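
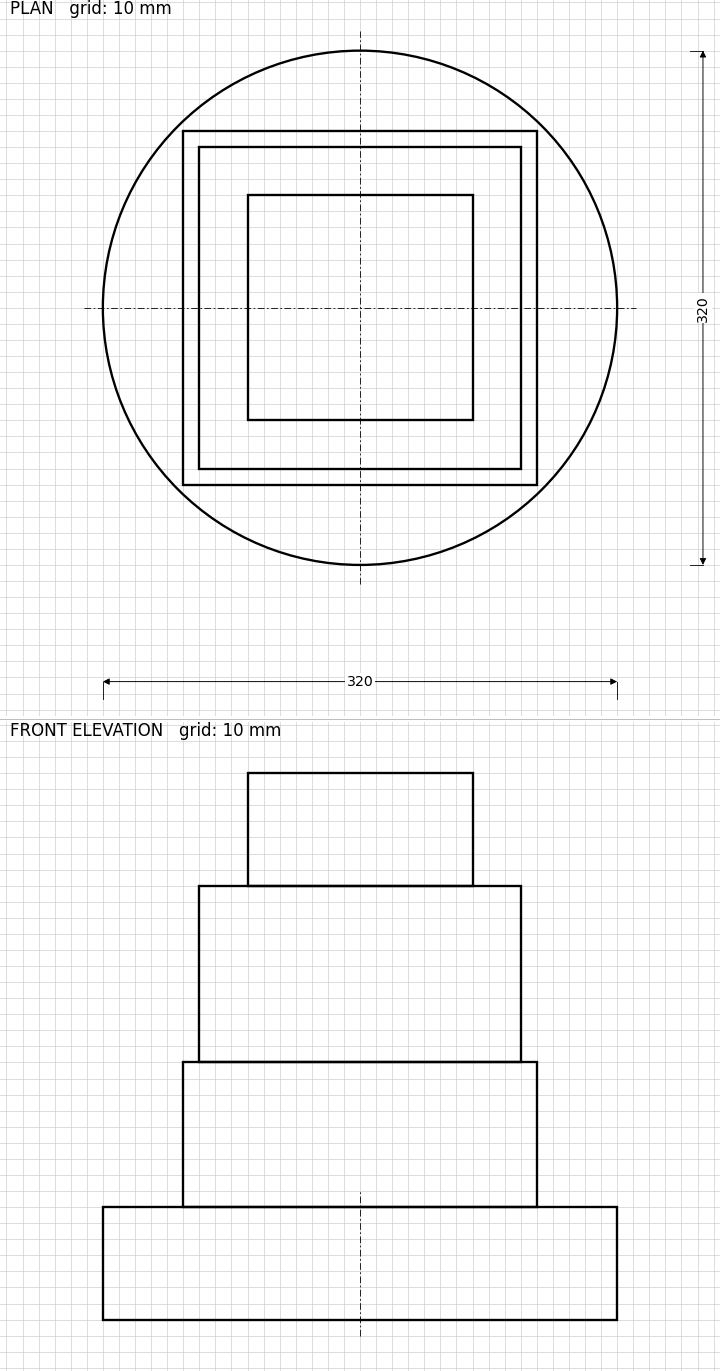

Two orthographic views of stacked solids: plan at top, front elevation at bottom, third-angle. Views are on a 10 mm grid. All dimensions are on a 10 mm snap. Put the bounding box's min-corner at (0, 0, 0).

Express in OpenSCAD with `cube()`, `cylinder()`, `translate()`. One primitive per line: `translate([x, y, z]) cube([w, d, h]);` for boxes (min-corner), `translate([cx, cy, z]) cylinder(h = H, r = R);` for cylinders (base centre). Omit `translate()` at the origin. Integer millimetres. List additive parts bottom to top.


translate([160, 160, 0]) cylinder(h = 70, r = 160);
translate([50, 50, 70]) cube([220, 220, 90]);
translate([60, 60, 160]) cube([200, 200, 110]);
translate([90, 90, 270]) cube([140, 140, 70]);


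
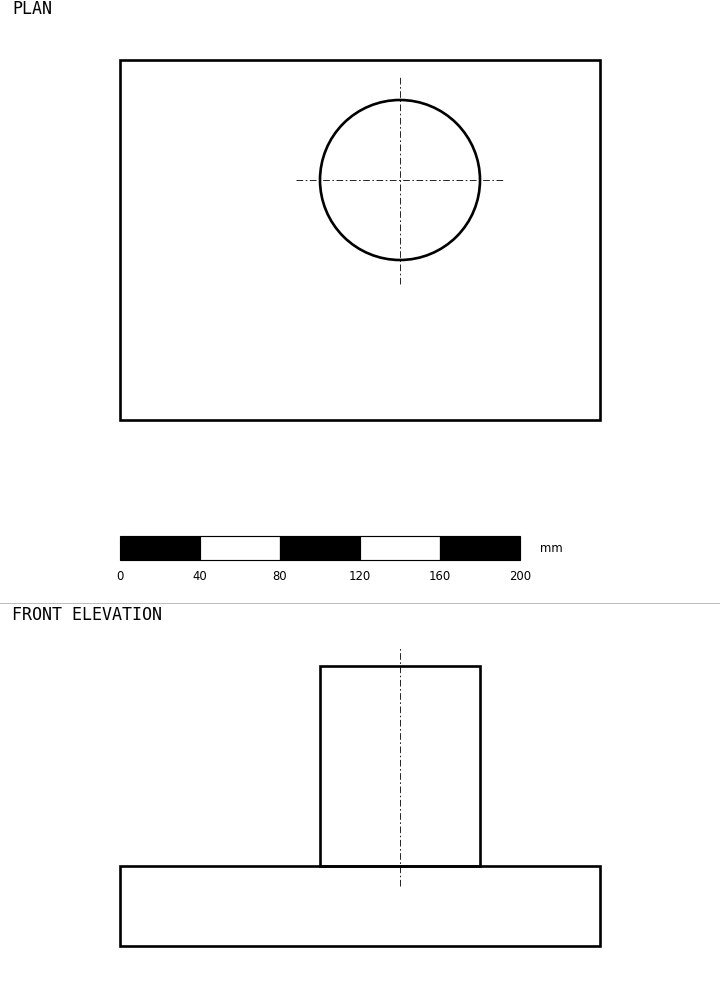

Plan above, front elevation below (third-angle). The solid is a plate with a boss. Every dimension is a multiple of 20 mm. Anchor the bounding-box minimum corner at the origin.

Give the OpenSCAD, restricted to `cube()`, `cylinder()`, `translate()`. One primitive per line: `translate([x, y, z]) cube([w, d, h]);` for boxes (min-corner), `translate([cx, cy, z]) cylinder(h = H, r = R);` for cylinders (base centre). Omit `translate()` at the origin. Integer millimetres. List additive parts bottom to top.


cube([240, 180, 40]);
translate([140, 120, 40]) cylinder(h = 100, r = 40);


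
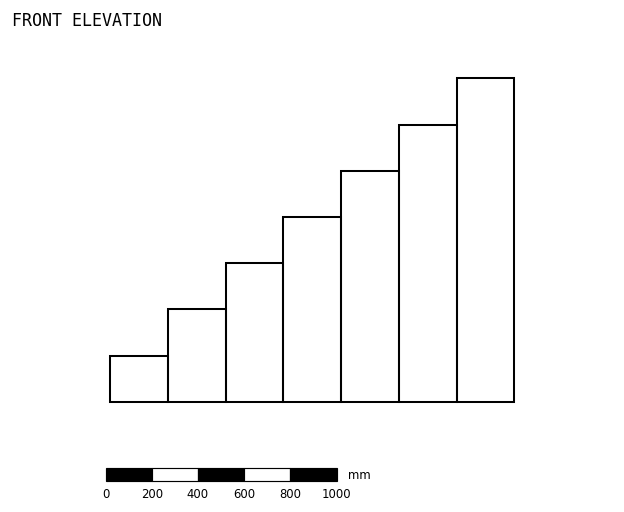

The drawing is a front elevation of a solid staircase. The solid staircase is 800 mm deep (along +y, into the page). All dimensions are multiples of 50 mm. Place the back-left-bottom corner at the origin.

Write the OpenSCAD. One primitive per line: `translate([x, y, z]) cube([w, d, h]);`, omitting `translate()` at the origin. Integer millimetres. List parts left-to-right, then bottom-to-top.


cube([250, 800, 200]);
translate([250, 0, 0]) cube([250, 800, 400]);
translate([500, 0, 0]) cube([250, 800, 600]);
translate([750, 0, 0]) cube([250, 800, 800]);
translate([1000, 0, 0]) cube([250, 800, 1000]);
translate([1250, 0, 0]) cube([250, 800, 1200]);
translate([1500, 0, 0]) cube([250, 800, 1400]);


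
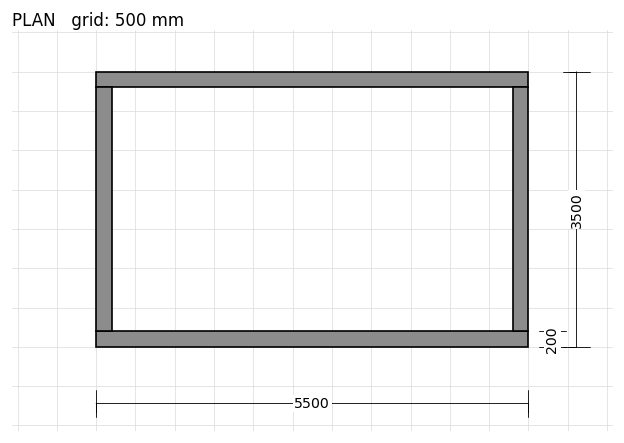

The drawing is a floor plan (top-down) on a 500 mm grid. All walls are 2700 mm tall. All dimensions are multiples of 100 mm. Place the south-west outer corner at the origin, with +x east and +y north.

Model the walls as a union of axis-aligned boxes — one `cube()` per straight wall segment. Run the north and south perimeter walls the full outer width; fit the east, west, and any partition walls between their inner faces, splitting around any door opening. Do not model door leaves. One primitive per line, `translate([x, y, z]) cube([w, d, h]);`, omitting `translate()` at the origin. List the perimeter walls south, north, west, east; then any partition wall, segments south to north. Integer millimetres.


cube([5500, 200, 2700]);
translate([0, 3300, 0]) cube([5500, 200, 2700]);
translate([0, 200, 0]) cube([200, 3100, 2700]);
translate([5300, 200, 0]) cube([200, 3100, 2700]);


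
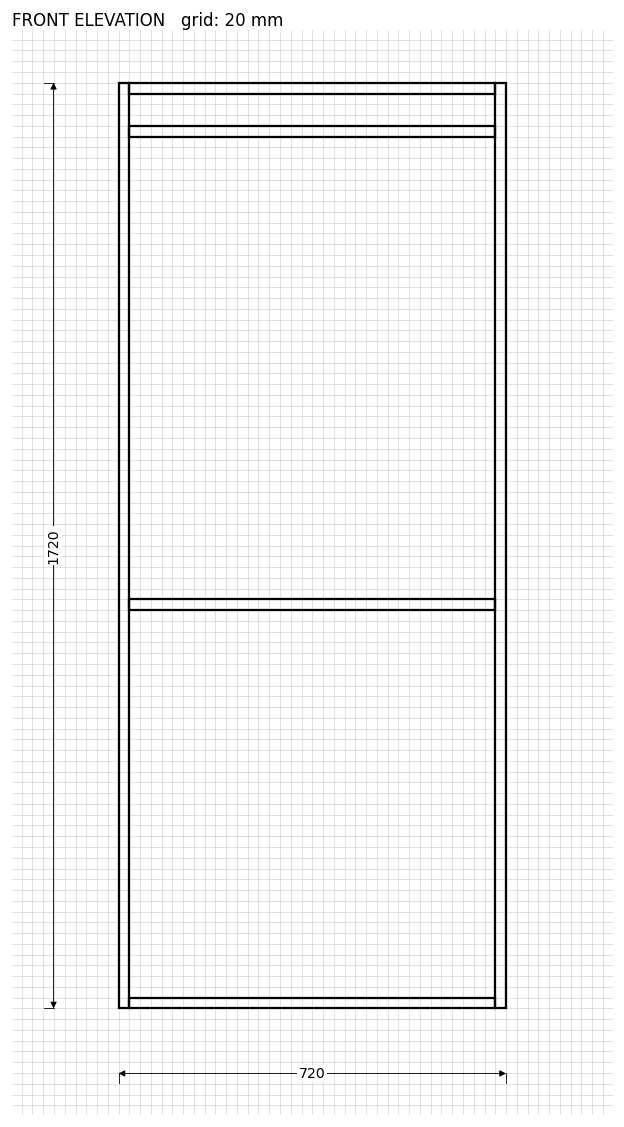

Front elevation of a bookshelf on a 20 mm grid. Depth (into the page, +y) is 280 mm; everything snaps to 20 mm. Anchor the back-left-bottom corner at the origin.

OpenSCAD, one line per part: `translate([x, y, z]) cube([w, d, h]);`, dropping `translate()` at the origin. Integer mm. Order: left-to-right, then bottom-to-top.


cube([20, 280, 1720]);
translate([20, 0, 0]) cube([680, 280, 20]);
translate([20, 0, 740]) cube([680, 280, 20]);
translate([20, 0, 1620]) cube([680, 280, 20]);
translate([20, 0, 1700]) cube([680, 280, 20]);
translate([700, 0, 0]) cube([20, 280, 1720]);


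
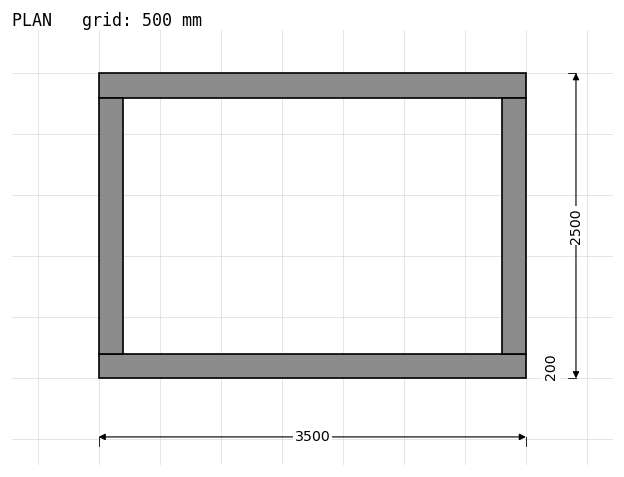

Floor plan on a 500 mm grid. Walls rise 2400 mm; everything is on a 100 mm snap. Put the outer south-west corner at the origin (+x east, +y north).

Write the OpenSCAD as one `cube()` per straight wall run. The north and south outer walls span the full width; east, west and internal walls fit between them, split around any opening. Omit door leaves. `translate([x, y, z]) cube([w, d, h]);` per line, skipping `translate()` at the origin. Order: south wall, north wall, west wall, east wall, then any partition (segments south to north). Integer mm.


cube([3500, 200, 2400]);
translate([0, 2300, 0]) cube([3500, 200, 2400]);
translate([0, 200, 0]) cube([200, 2100, 2400]);
translate([3300, 200, 0]) cube([200, 2100, 2400]);


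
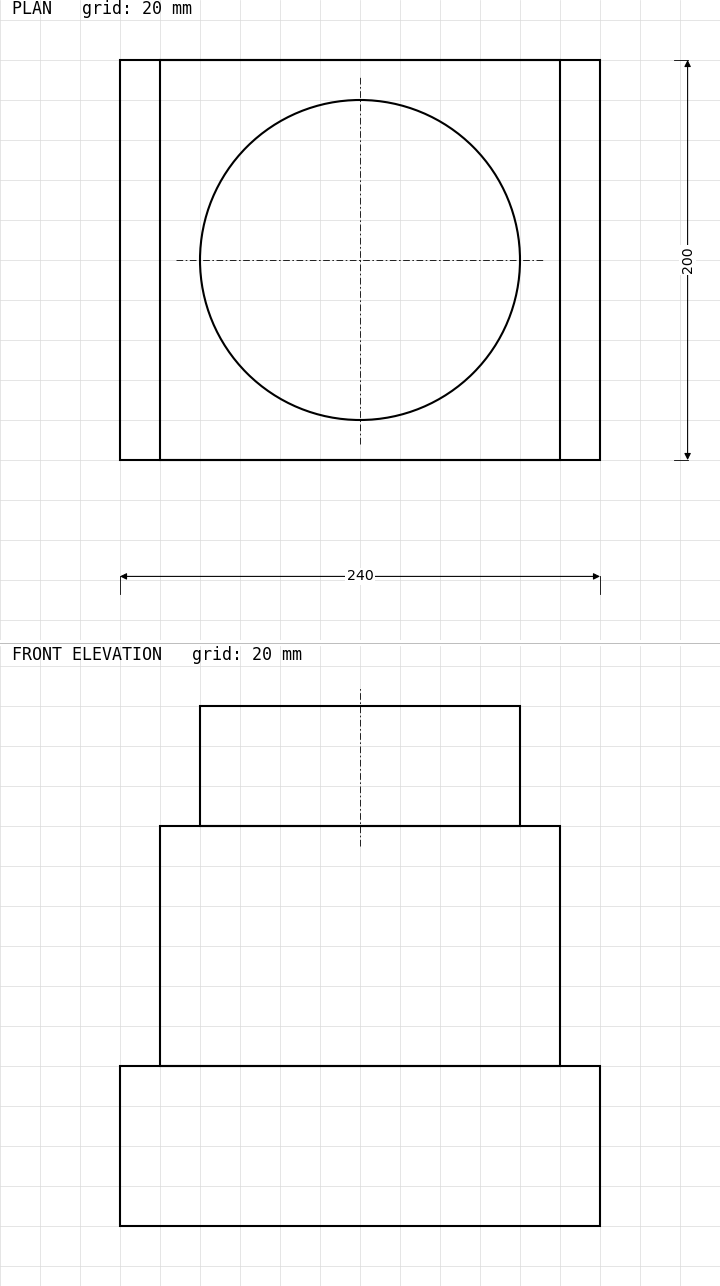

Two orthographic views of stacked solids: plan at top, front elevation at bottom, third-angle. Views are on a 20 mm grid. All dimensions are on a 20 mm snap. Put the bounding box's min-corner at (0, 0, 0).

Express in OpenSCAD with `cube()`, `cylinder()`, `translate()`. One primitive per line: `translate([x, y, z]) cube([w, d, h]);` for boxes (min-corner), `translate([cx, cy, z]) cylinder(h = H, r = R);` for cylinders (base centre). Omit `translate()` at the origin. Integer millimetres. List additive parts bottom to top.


cube([240, 200, 80]);
translate([20, 0, 80]) cube([200, 200, 120]);
translate([120, 100, 200]) cylinder(h = 60, r = 80);


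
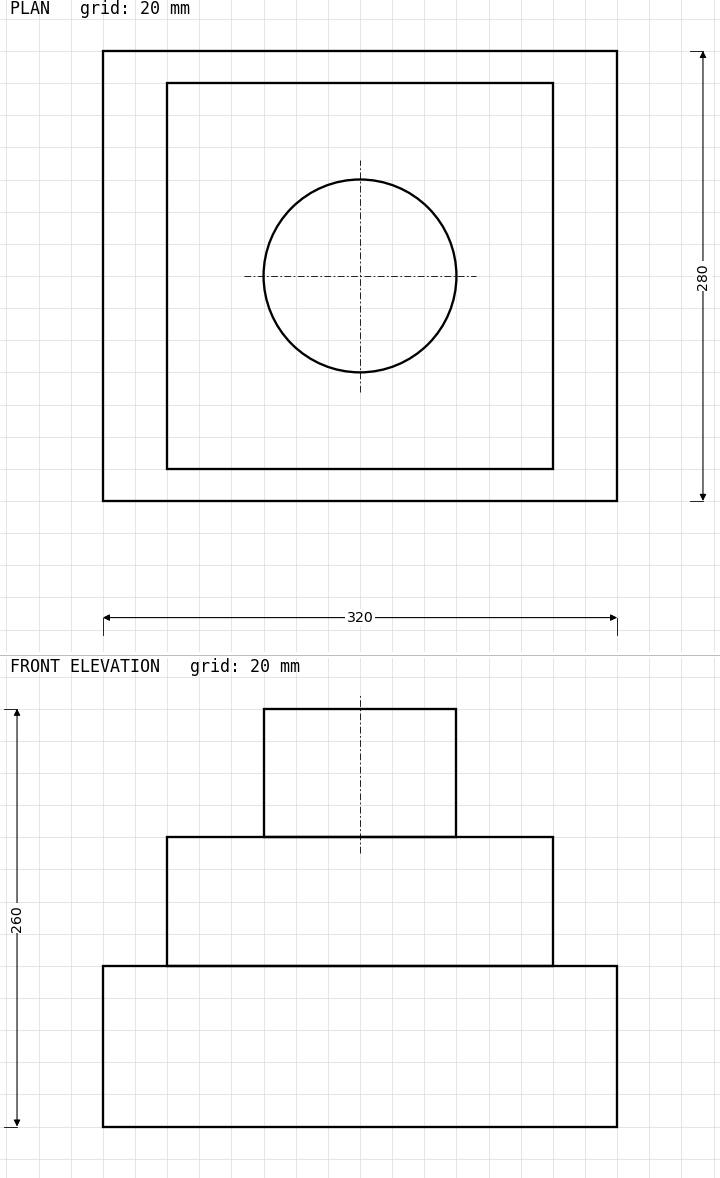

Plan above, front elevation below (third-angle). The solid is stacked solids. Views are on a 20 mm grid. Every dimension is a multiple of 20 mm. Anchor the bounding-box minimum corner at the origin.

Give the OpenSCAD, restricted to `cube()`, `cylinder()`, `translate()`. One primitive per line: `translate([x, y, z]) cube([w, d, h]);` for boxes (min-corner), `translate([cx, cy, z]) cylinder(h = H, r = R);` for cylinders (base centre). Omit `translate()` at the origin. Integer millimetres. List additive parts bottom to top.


cube([320, 280, 100]);
translate([40, 20, 100]) cube([240, 240, 80]);
translate([160, 140, 180]) cylinder(h = 80, r = 60);


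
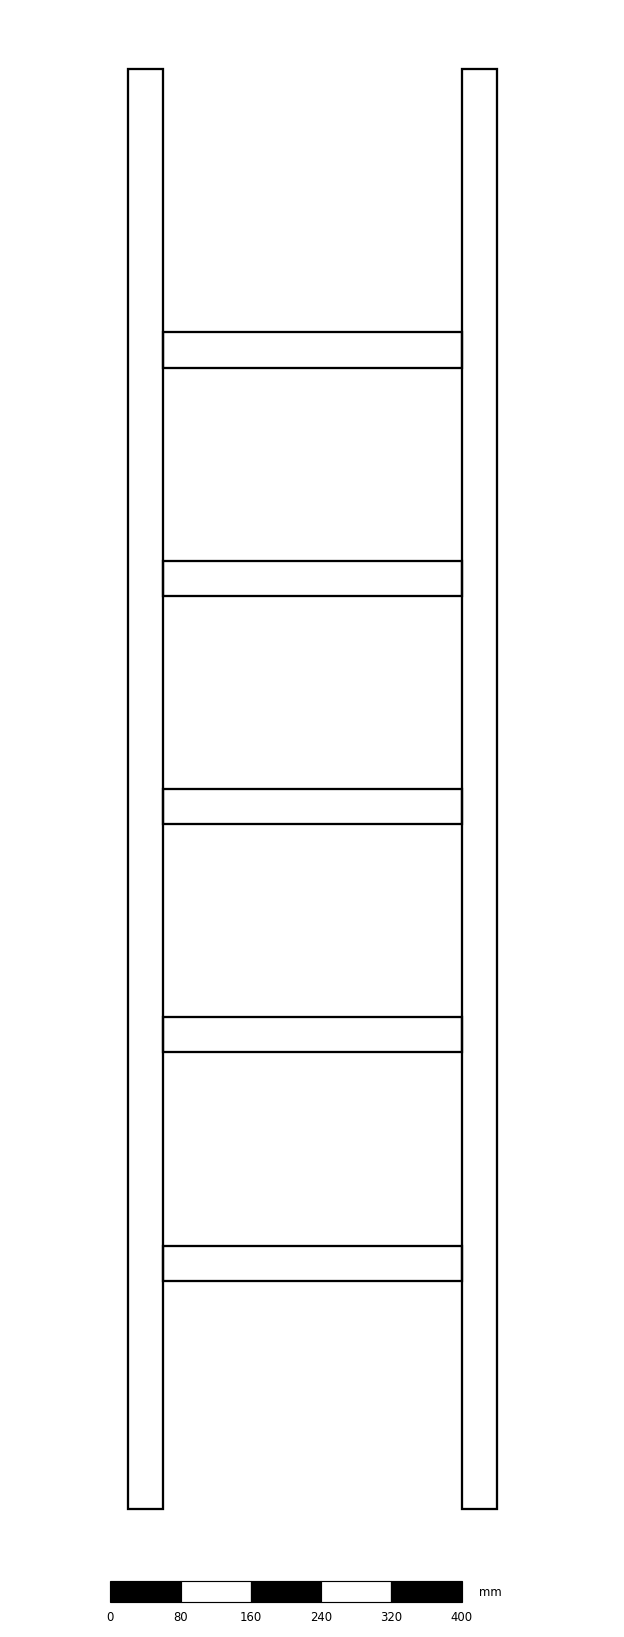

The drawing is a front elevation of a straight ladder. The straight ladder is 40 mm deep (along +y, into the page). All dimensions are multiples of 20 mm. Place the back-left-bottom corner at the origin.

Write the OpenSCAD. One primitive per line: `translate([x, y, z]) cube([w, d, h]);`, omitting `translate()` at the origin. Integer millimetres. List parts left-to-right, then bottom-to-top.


cube([40, 40, 1640]);
translate([40, 0, 260]) cube([340, 40, 40]);
translate([40, 0, 520]) cube([340, 40, 40]);
translate([40, 0, 780]) cube([340, 40, 40]);
translate([40, 0, 1040]) cube([340, 40, 40]);
translate([40, 0, 1300]) cube([340, 40, 40]);
translate([380, 0, 0]) cube([40, 40, 1640]);


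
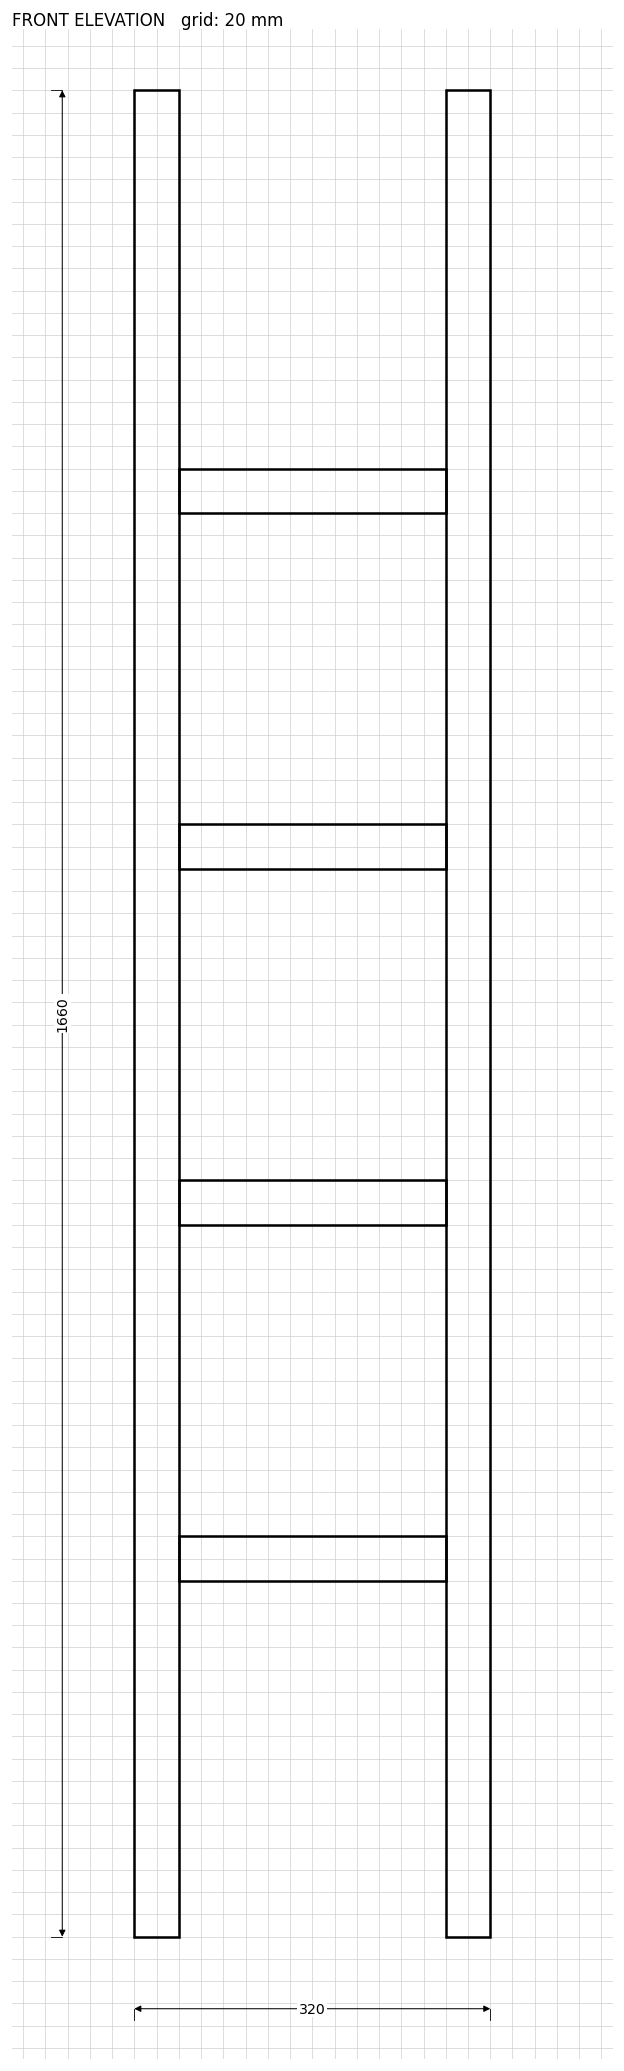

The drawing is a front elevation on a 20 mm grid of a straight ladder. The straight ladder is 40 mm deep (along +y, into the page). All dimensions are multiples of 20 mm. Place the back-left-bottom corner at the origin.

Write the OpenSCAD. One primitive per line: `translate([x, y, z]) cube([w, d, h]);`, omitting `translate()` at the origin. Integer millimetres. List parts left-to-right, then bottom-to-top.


cube([40, 40, 1660]);
translate([40, 0, 320]) cube([240, 40, 40]);
translate([40, 0, 640]) cube([240, 40, 40]);
translate([40, 0, 960]) cube([240, 40, 40]);
translate([40, 0, 1280]) cube([240, 40, 40]);
translate([280, 0, 0]) cube([40, 40, 1660]);


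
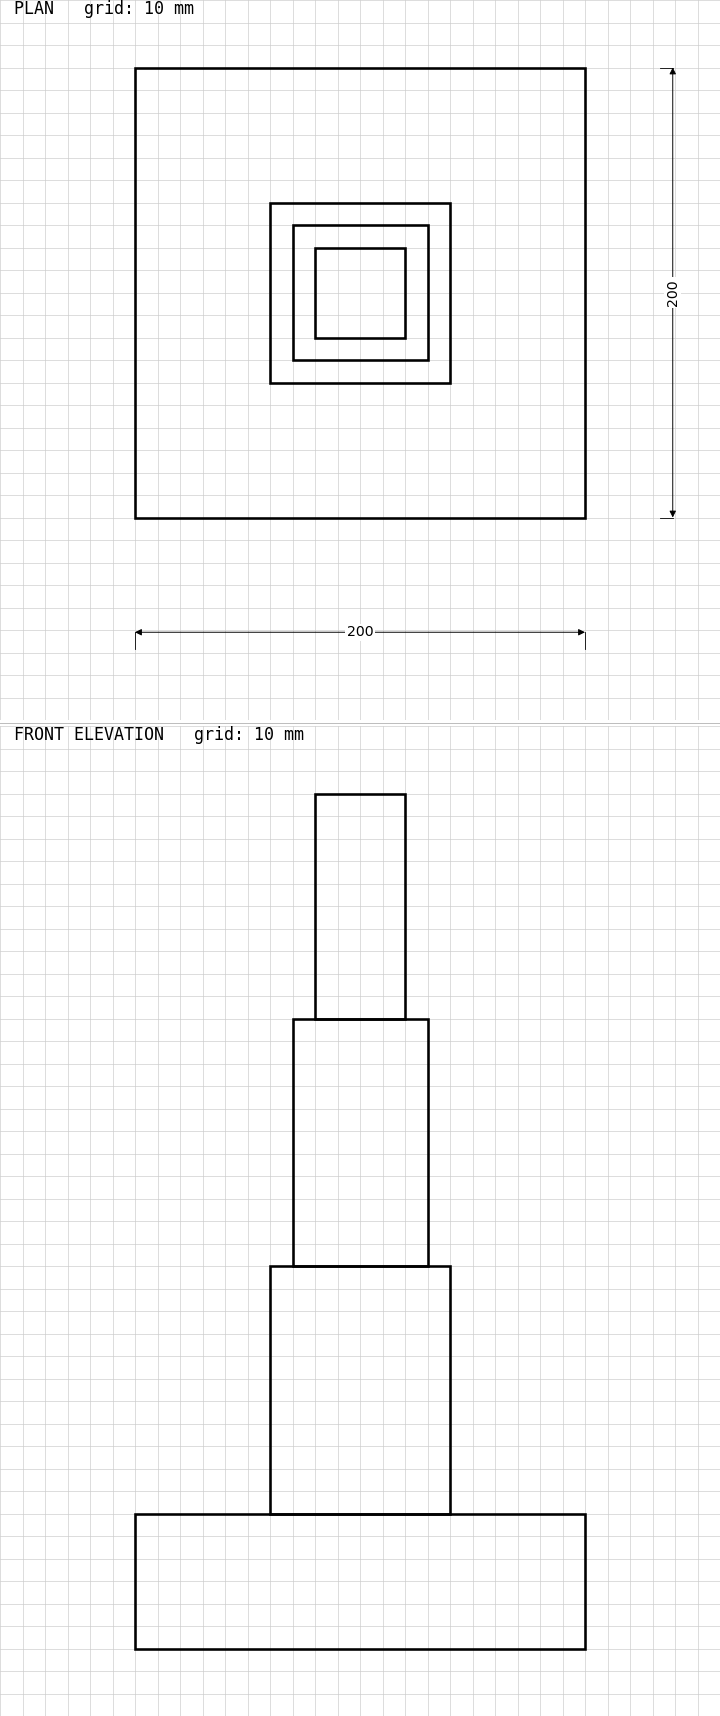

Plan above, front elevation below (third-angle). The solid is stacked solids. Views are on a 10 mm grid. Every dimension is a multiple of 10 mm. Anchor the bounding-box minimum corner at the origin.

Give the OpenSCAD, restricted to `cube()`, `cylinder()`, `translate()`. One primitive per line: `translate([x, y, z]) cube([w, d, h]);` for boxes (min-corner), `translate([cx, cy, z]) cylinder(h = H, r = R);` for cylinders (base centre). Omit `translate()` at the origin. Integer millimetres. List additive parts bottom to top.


cube([200, 200, 60]);
translate([60, 60, 60]) cube([80, 80, 110]);
translate([70, 70, 170]) cube([60, 60, 110]);
translate([80, 80, 280]) cube([40, 40, 100]);


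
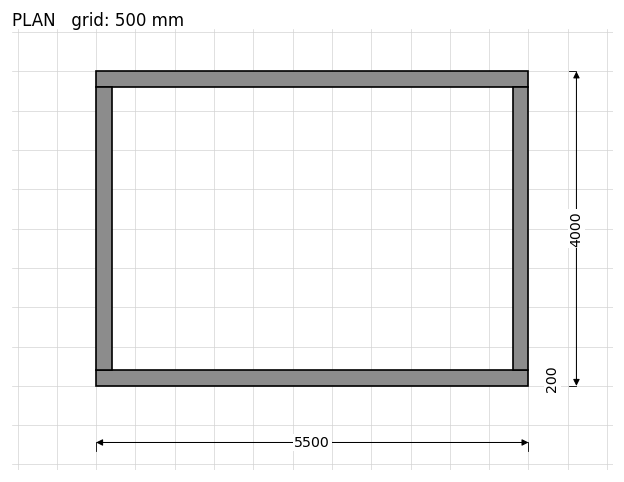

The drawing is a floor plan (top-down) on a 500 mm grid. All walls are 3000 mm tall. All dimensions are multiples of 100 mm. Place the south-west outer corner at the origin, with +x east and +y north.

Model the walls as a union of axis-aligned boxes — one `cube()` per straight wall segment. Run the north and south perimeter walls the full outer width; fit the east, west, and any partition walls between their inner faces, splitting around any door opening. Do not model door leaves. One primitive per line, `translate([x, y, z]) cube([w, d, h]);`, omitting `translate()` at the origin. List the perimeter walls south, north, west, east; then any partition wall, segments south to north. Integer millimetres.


cube([5500, 200, 3000]);
translate([0, 3800, 0]) cube([5500, 200, 3000]);
translate([0, 200, 0]) cube([200, 3600, 3000]);
translate([5300, 200, 0]) cube([200, 3600, 3000]);


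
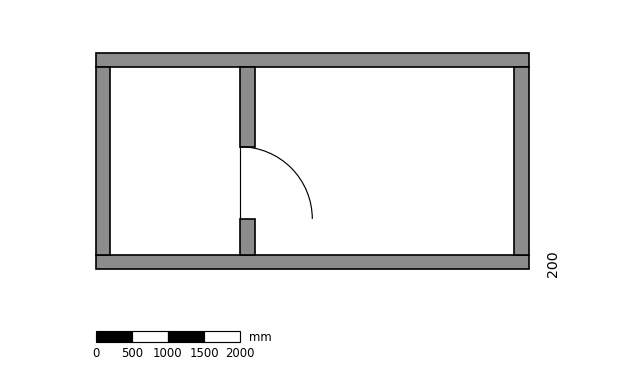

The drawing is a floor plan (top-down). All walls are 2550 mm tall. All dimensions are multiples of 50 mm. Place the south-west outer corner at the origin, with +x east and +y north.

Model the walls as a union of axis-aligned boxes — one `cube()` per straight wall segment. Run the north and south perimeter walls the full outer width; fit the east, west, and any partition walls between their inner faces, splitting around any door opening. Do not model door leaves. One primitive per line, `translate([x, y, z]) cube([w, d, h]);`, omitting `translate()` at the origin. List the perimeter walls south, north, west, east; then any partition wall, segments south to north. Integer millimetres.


cube([6000, 200, 2550]);
translate([0, 2800, 0]) cube([6000, 200, 2550]);
translate([0, 200, 0]) cube([200, 2600, 2550]);
translate([5800, 200, 0]) cube([200, 2600, 2550]);
translate([2000, 200, 0]) cube([200, 500, 2550]);
translate([2000, 1700, 0]) cube([200, 1100, 2550]);


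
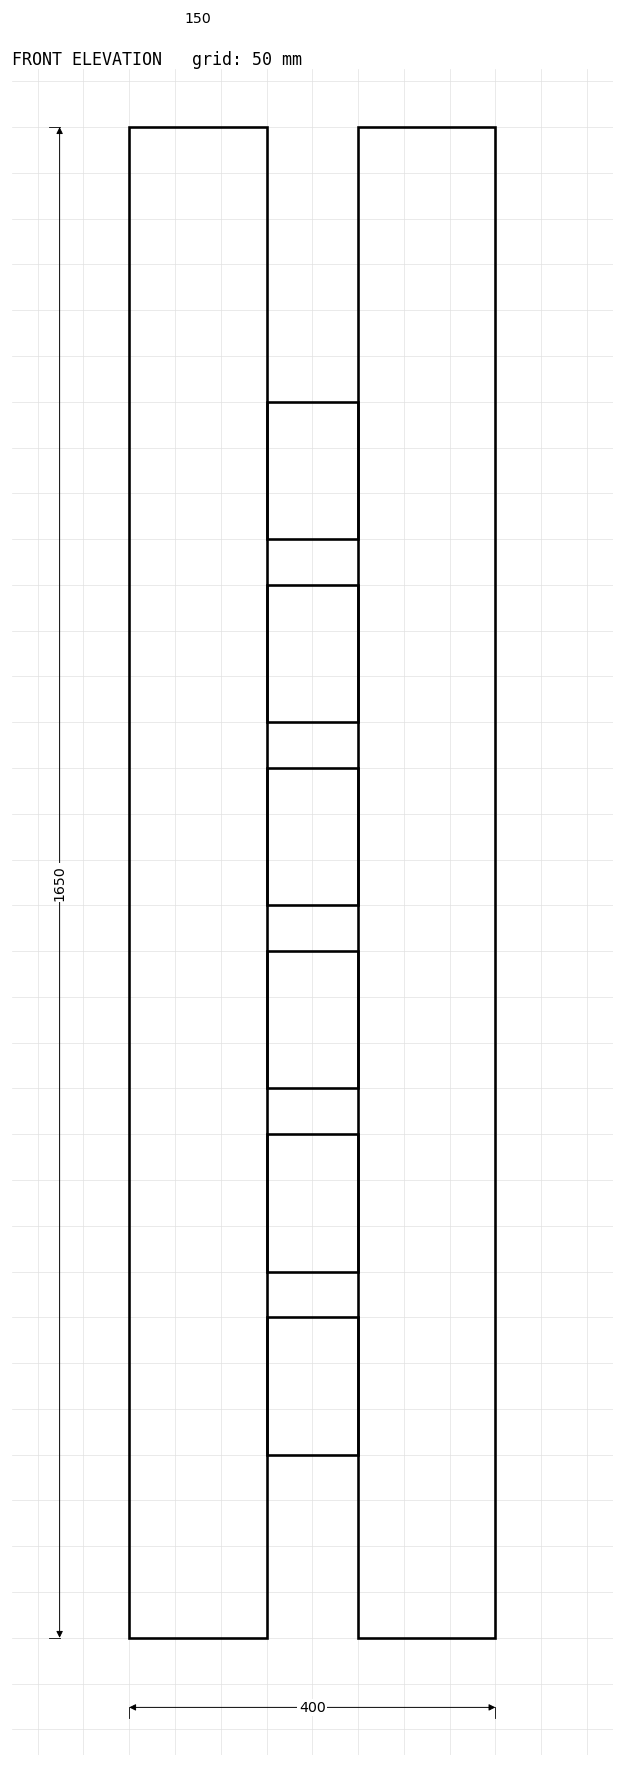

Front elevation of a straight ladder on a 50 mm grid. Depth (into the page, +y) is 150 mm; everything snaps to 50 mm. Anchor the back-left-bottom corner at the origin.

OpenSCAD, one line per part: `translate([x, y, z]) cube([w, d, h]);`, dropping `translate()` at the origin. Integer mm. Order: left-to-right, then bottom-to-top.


cube([150, 150, 1650]);
translate([150, 0, 200]) cube([100, 150, 150]);
translate([150, 0, 400]) cube([100, 150, 150]);
translate([150, 0, 600]) cube([100, 150, 150]);
translate([150, 0, 800]) cube([100, 150, 150]);
translate([150, 0, 1000]) cube([100, 150, 150]);
translate([150, 0, 1200]) cube([100, 150, 150]);
translate([250, 0, 0]) cube([150, 150, 1650]);


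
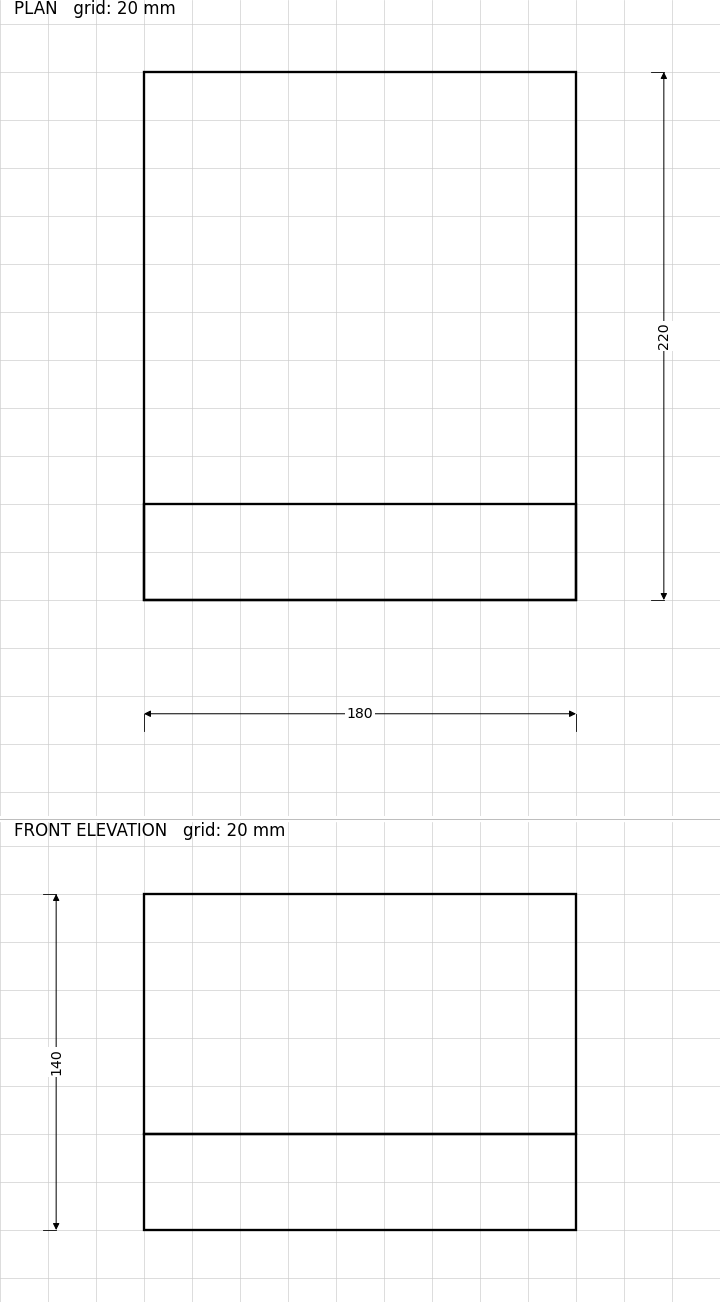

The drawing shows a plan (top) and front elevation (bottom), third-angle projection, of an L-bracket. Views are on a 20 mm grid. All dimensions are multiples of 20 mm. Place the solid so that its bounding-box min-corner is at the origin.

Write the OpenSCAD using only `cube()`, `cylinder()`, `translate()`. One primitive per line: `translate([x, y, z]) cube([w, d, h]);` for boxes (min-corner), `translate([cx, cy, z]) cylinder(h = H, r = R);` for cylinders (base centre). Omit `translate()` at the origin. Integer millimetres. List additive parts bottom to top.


cube([180, 220, 40]);
translate([0, 0, 40]) cube([180, 40, 100]);


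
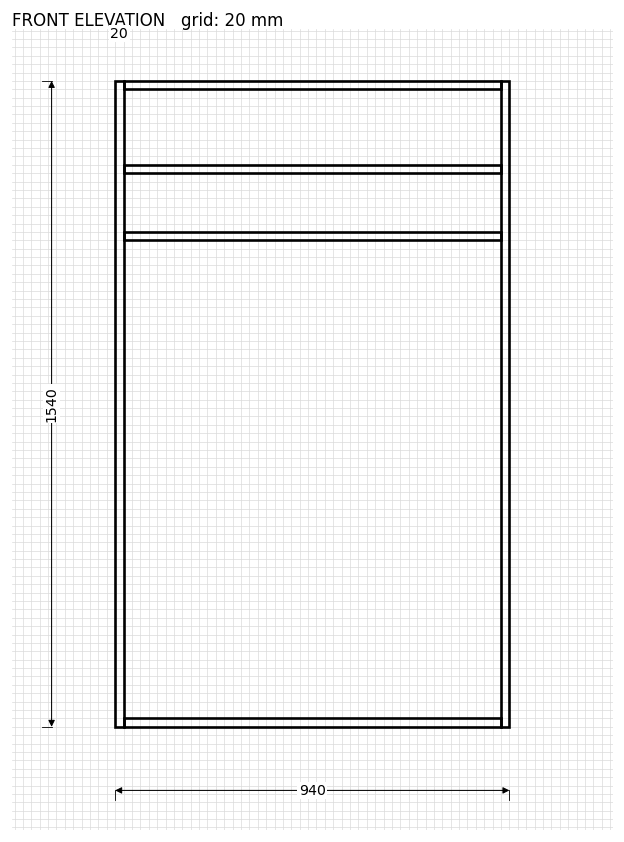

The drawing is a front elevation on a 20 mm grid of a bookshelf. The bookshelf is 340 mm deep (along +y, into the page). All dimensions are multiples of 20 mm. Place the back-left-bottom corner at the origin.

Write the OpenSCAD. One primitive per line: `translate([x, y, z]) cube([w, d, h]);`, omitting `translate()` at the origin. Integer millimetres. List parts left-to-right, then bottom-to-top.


cube([20, 340, 1540]);
translate([20, 0, 0]) cube([900, 340, 20]);
translate([20, 0, 1160]) cube([900, 340, 20]);
translate([20, 0, 1320]) cube([900, 340, 20]);
translate([20, 0, 1520]) cube([900, 340, 20]);
translate([920, 0, 0]) cube([20, 340, 1540]);


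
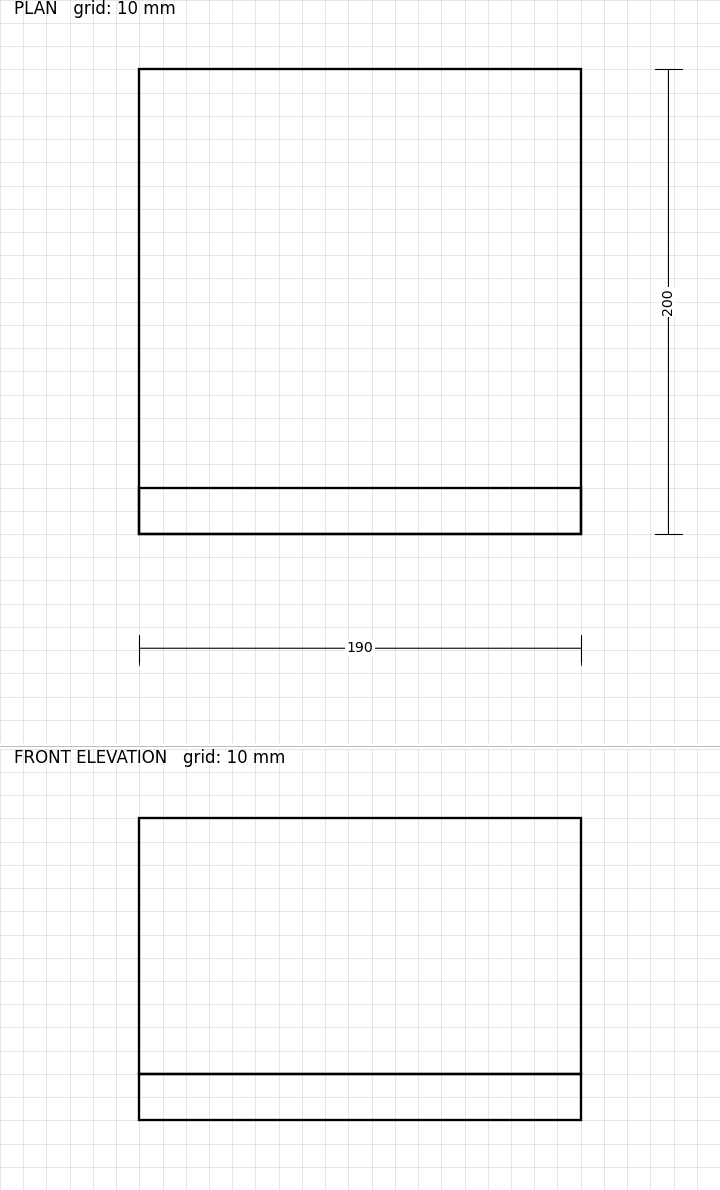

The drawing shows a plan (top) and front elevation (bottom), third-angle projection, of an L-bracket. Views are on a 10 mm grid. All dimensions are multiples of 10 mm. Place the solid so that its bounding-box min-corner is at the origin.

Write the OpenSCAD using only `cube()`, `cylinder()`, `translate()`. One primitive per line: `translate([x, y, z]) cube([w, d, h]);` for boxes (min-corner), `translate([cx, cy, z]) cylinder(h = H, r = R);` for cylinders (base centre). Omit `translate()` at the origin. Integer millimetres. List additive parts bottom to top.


cube([190, 200, 20]);
translate([0, 0, 20]) cube([190, 20, 110]);


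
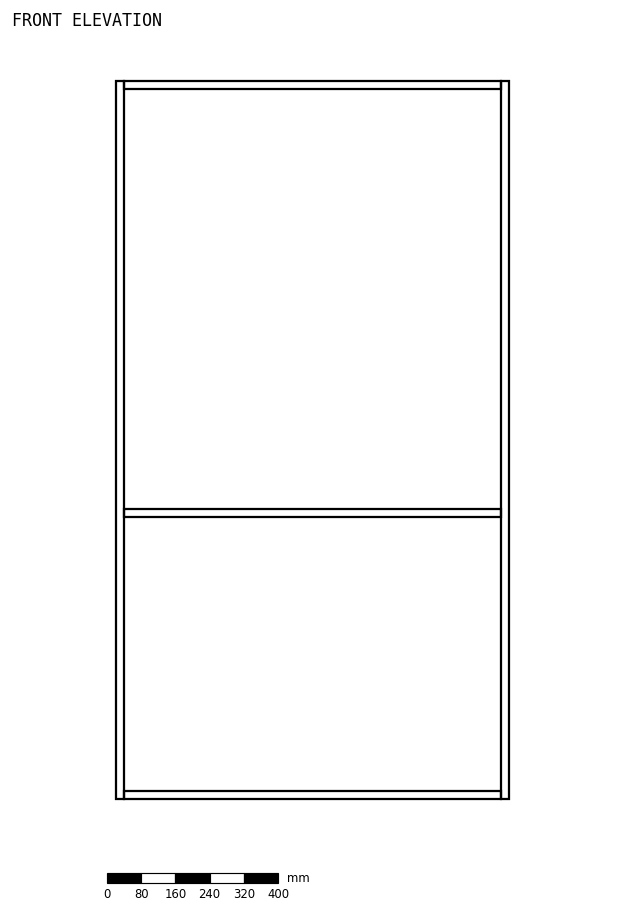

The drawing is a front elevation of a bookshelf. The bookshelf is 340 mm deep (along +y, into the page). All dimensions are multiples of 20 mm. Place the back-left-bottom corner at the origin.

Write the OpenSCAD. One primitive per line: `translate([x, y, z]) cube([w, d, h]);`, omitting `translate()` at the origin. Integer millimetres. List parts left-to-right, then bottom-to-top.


cube([20, 340, 1680]);
translate([20, 0, 0]) cube([880, 340, 20]);
translate([20, 0, 660]) cube([880, 340, 20]);
translate([20, 0, 1660]) cube([880, 340, 20]);
translate([900, 0, 0]) cube([20, 340, 1680]);


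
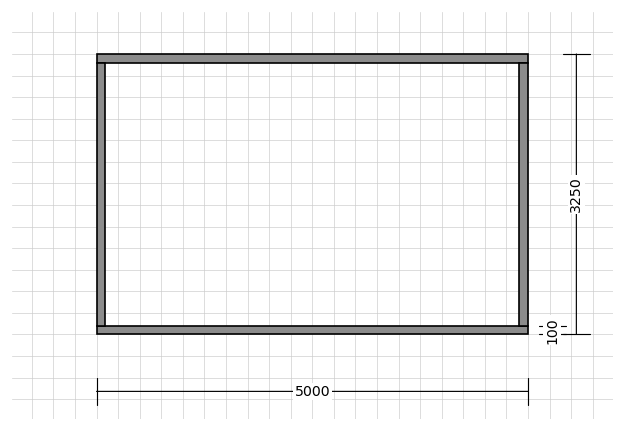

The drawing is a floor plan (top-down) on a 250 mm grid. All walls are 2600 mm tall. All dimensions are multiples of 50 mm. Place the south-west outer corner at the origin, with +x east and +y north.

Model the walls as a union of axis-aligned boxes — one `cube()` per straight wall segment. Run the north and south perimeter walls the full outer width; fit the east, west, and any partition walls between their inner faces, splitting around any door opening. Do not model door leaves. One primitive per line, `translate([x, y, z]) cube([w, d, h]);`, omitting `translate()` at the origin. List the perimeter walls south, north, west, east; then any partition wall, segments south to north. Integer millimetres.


cube([5000, 100, 2600]);
translate([0, 3150, 0]) cube([5000, 100, 2600]);
translate([0, 100, 0]) cube([100, 3050, 2600]);
translate([4900, 100, 0]) cube([100, 3050, 2600]);


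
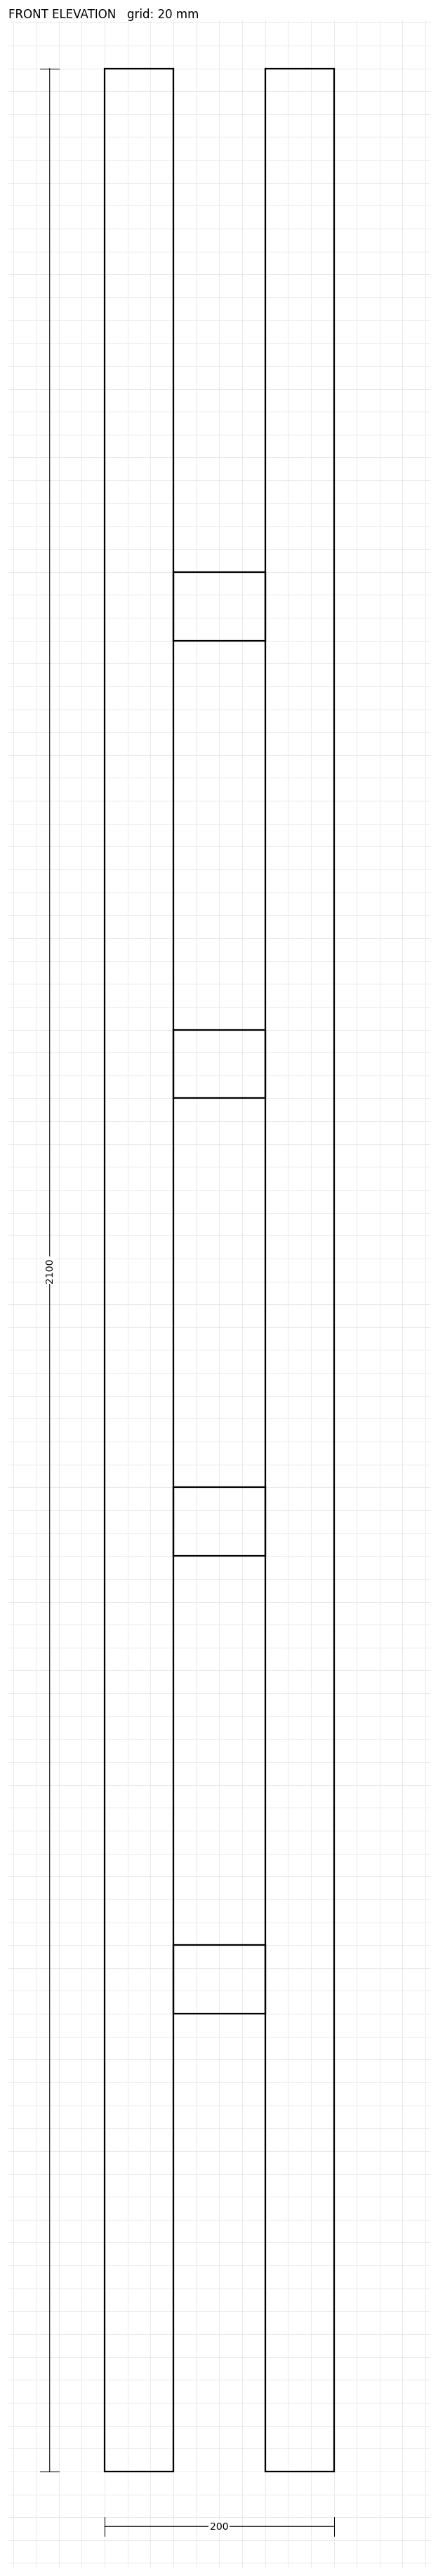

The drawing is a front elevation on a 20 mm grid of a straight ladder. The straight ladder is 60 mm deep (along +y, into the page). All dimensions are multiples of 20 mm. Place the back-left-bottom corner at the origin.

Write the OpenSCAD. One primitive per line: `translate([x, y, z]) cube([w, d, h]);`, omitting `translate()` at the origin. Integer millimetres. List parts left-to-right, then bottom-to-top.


cube([60, 60, 2100]);
translate([60, 0, 400]) cube([80, 60, 60]);
translate([60, 0, 800]) cube([80, 60, 60]);
translate([60, 0, 1200]) cube([80, 60, 60]);
translate([60, 0, 1600]) cube([80, 60, 60]);
translate([140, 0, 0]) cube([60, 60, 2100]);


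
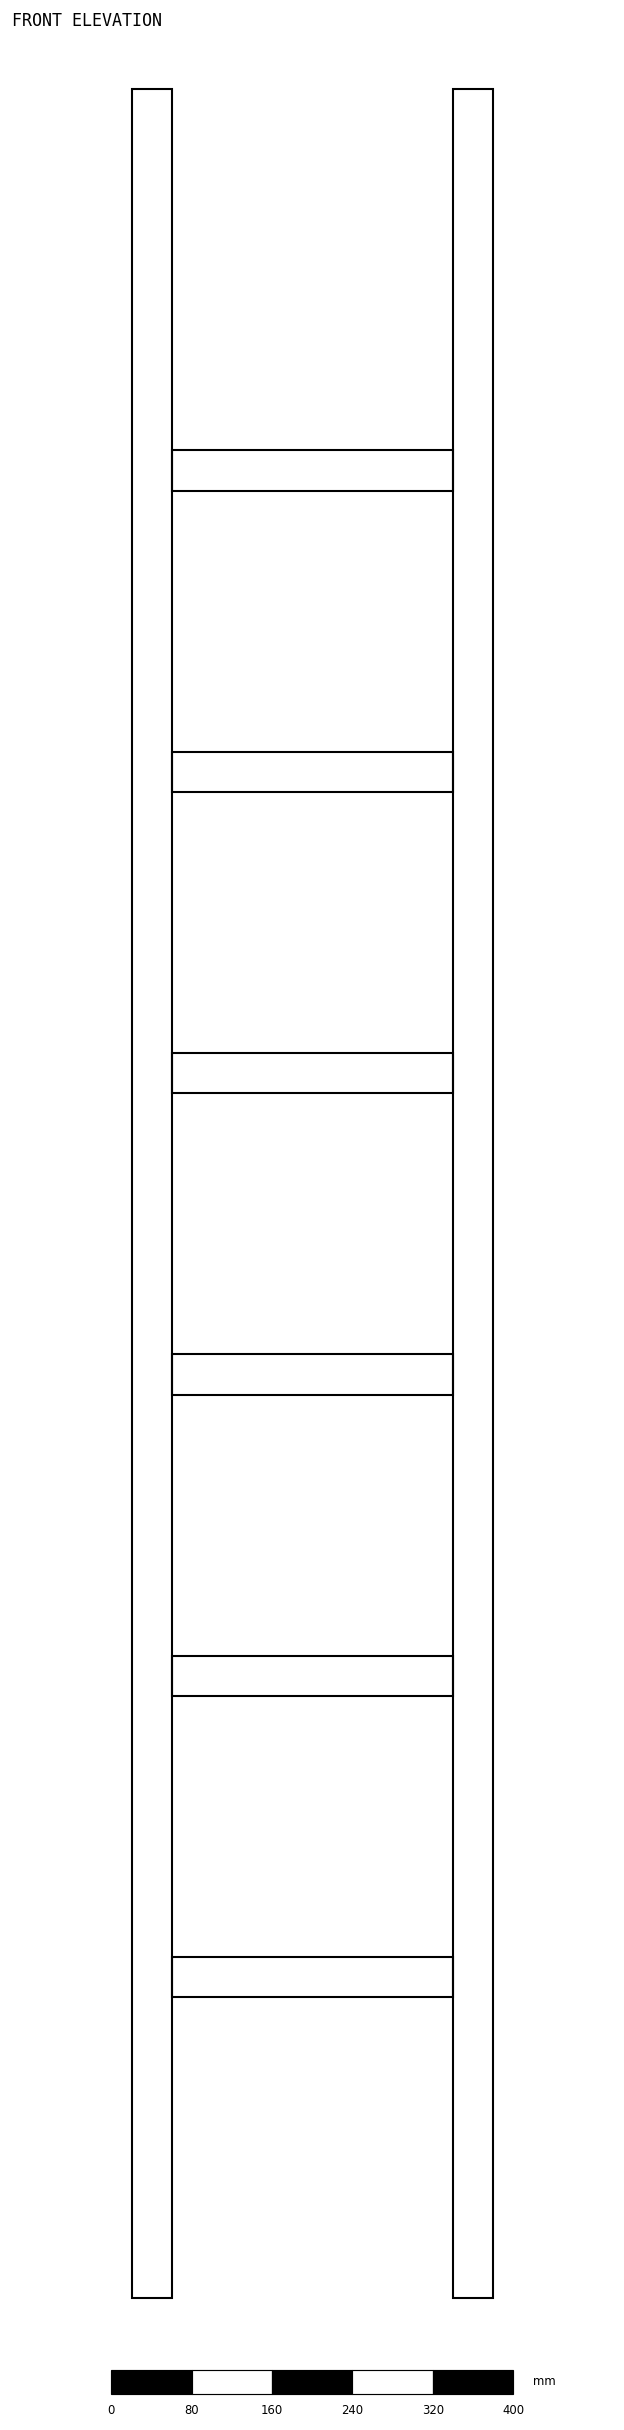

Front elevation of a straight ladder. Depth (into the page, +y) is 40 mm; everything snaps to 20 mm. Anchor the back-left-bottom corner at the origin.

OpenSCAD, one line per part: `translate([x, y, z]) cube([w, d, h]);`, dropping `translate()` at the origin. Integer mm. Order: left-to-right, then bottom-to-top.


cube([40, 40, 2200]);
translate([40, 0, 300]) cube([280, 40, 40]);
translate([40, 0, 600]) cube([280, 40, 40]);
translate([40, 0, 900]) cube([280, 40, 40]);
translate([40, 0, 1200]) cube([280, 40, 40]);
translate([40, 0, 1500]) cube([280, 40, 40]);
translate([40, 0, 1800]) cube([280, 40, 40]);
translate([320, 0, 0]) cube([40, 40, 2200]);


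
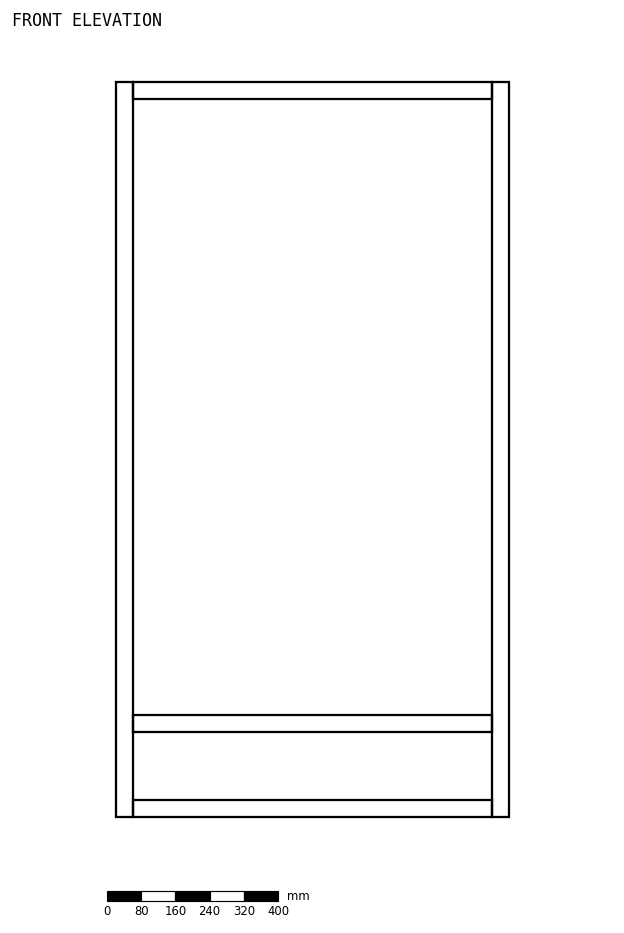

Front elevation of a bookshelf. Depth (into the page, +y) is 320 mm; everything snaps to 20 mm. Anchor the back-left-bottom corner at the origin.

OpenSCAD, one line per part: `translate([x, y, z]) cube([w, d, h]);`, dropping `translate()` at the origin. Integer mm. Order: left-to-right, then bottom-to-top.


cube([40, 320, 1720]);
translate([40, 0, 0]) cube([840, 320, 40]);
translate([40, 0, 200]) cube([840, 320, 40]);
translate([40, 0, 1680]) cube([840, 320, 40]);
translate([880, 0, 0]) cube([40, 320, 1720]);


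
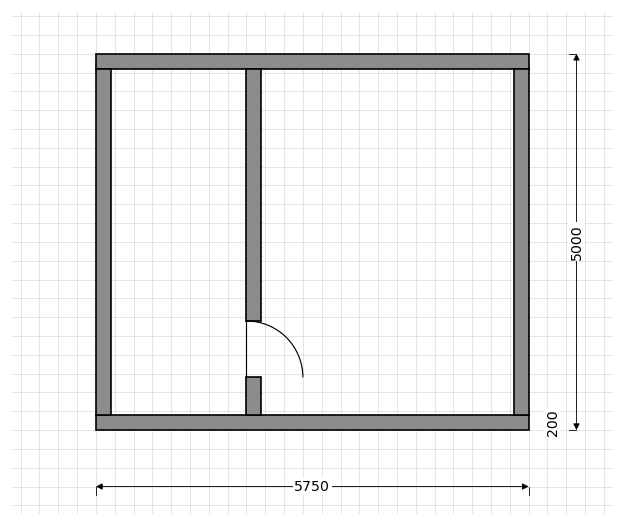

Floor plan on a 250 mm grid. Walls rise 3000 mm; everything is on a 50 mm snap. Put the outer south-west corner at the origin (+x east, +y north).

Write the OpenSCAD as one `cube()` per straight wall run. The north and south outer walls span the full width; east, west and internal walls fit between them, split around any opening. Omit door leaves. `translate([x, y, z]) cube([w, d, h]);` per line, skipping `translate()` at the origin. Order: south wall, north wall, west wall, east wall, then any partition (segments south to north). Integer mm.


cube([5750, 200, 3000]);
translate([0, 4800, 0]) cube([5750, 200, 3000]);
translate([0, 200, 0]) cube([200, 4600, 3000]);
translate([5550, 200, 0]) cube([200, 4600, 3000]);
translate([2000, 200, 0]) cube([200, 500, 3000]);
translate([2000, 1450, 0]) cube([200, 3350, 3000]);


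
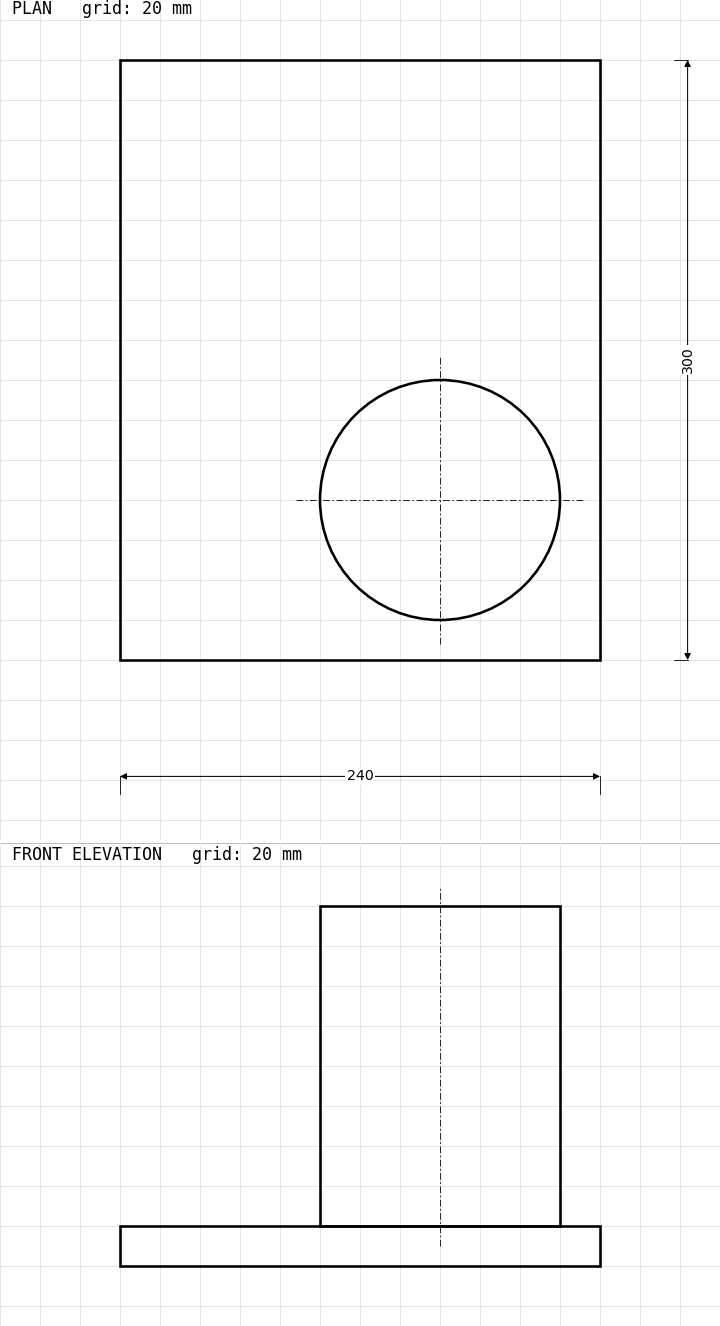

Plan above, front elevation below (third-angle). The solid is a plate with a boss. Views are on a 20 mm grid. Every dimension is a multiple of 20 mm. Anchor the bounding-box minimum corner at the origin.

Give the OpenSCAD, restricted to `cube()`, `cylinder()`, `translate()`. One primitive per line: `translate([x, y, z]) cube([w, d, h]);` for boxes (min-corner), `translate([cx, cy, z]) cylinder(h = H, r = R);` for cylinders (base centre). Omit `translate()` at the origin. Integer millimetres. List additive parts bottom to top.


cube([240, 300, 20]);
translate([160, 80, 20]) cylinder(h = 160, r = 60);


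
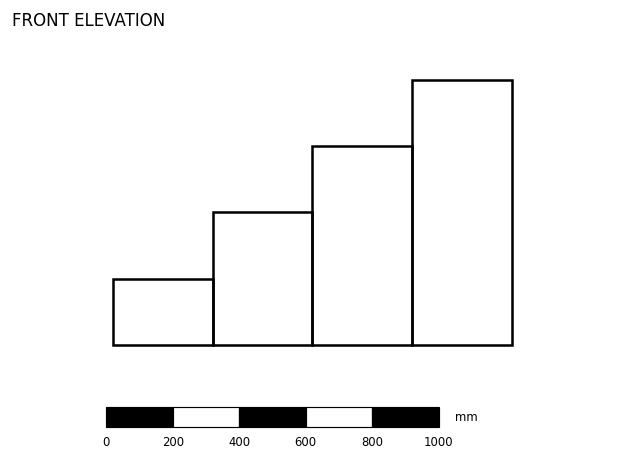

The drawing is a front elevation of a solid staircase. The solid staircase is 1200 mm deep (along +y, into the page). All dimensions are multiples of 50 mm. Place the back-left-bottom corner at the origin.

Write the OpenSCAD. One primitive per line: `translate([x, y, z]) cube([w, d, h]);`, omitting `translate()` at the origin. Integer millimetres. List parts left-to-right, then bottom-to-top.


cube([300, 1200, 200]);
translate([300, 0, 0]) cube([300, 1200, 400]);
translate([600, 0, 0]) cube([300, 1200, 600]);
translate([900, 0, 0]) cube([300, 1200, 800]);


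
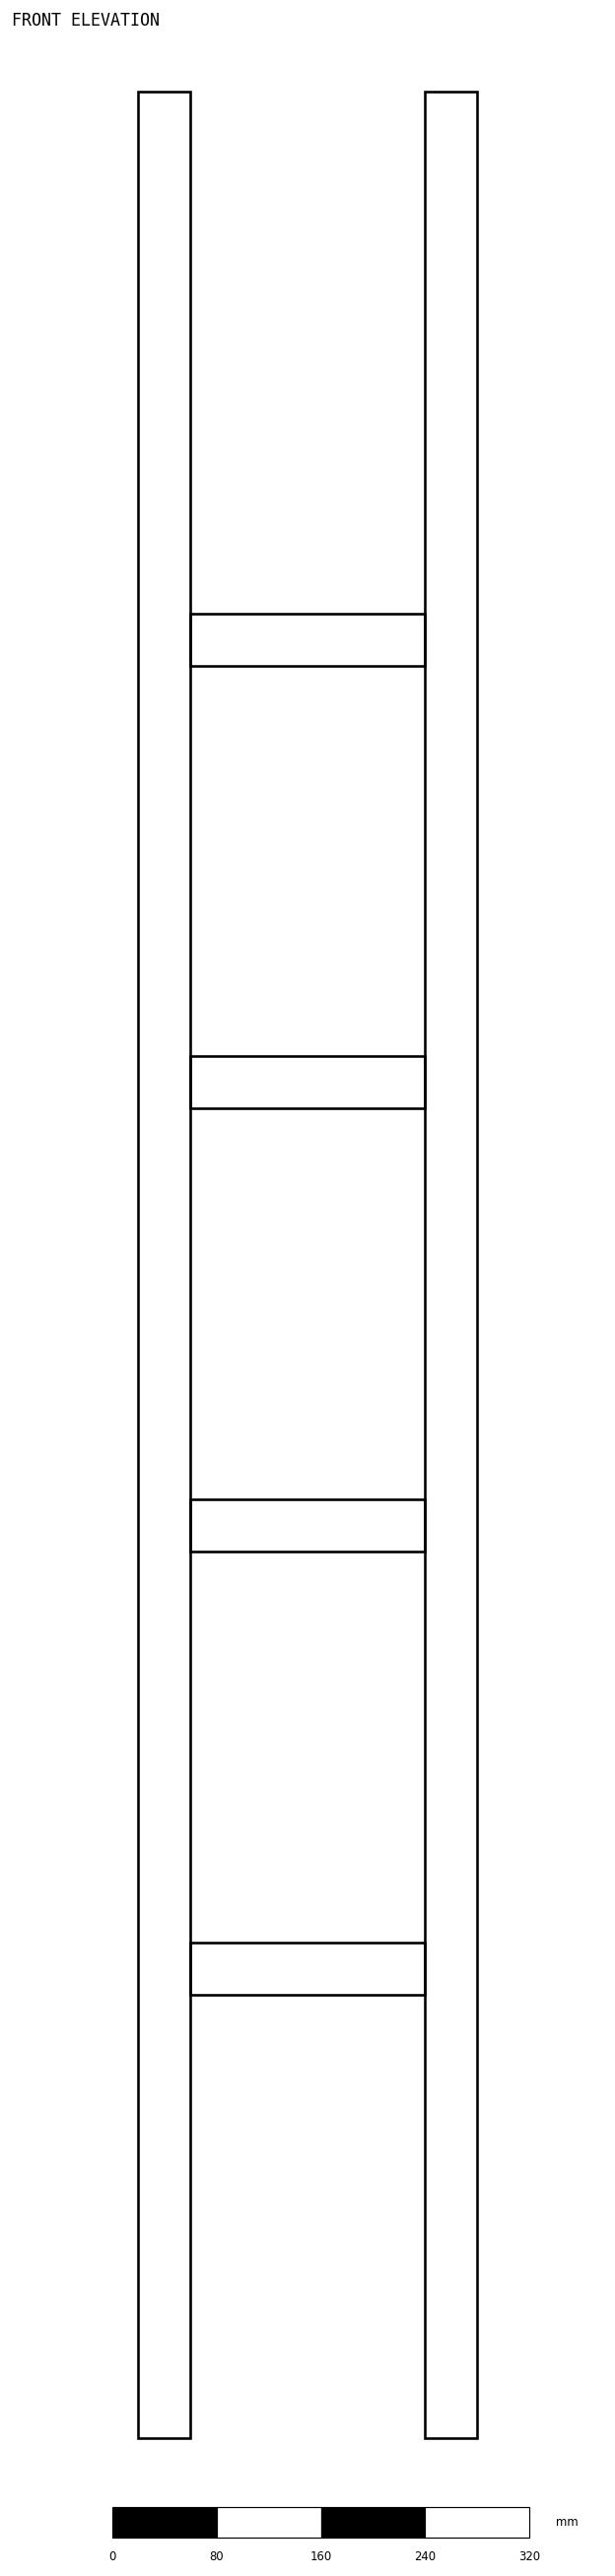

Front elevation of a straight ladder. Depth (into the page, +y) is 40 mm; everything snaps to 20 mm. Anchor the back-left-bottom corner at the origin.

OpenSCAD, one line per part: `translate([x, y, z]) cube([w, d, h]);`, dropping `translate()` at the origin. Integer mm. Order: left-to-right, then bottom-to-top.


cube([40, 40, 1800]);
translate([40, 0, 340]) cube([180, 40, 40]);
translate([40, 0, 680]) cube([180, 40, 40]);
translate([40, 0, 1020]) cube([180, 40, 40]);
translate([40, 0, 1360]) cube([180, 40, 40]);
translate([220, 0, 0]) cube([40, 40, 1800]);


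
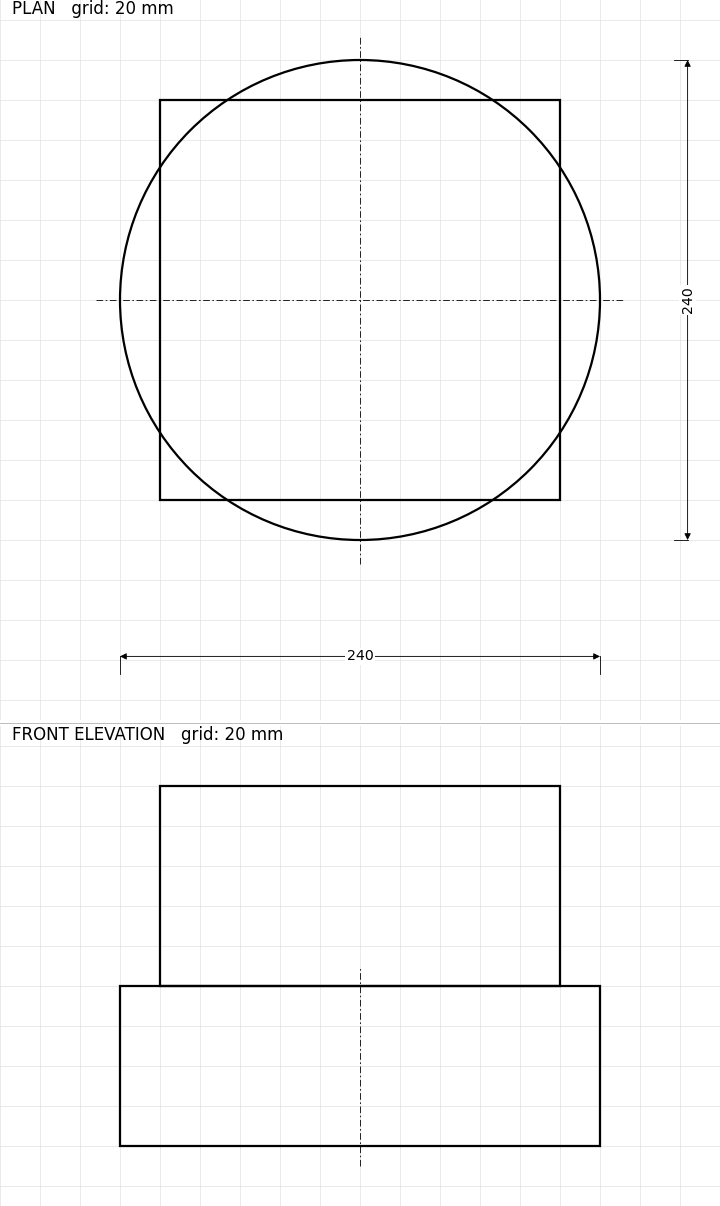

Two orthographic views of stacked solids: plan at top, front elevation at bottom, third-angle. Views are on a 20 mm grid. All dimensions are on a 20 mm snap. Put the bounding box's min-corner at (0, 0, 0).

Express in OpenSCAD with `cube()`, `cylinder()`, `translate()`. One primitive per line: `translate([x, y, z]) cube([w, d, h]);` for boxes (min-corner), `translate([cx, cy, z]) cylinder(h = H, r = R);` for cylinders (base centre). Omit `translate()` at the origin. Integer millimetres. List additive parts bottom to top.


translate([120, 120, 0]) cylinder(h = 80, r = 120);
translate([20, 20, 80]) cube([200, 200, 100]);


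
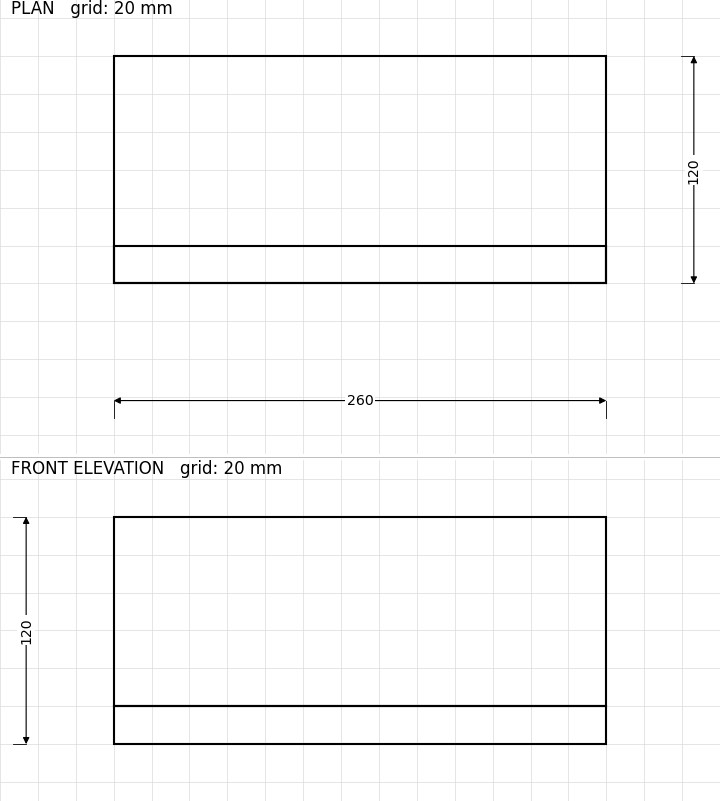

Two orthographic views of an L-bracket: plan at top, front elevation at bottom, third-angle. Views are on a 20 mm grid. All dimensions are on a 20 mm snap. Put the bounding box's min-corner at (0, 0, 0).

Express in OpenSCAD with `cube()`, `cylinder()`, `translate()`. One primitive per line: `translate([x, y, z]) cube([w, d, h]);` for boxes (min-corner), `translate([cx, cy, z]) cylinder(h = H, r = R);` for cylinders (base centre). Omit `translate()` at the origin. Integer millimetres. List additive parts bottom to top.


cube([260, 120, 20]);
translate([0, 0, 20]) cube([260, 20, 100]);


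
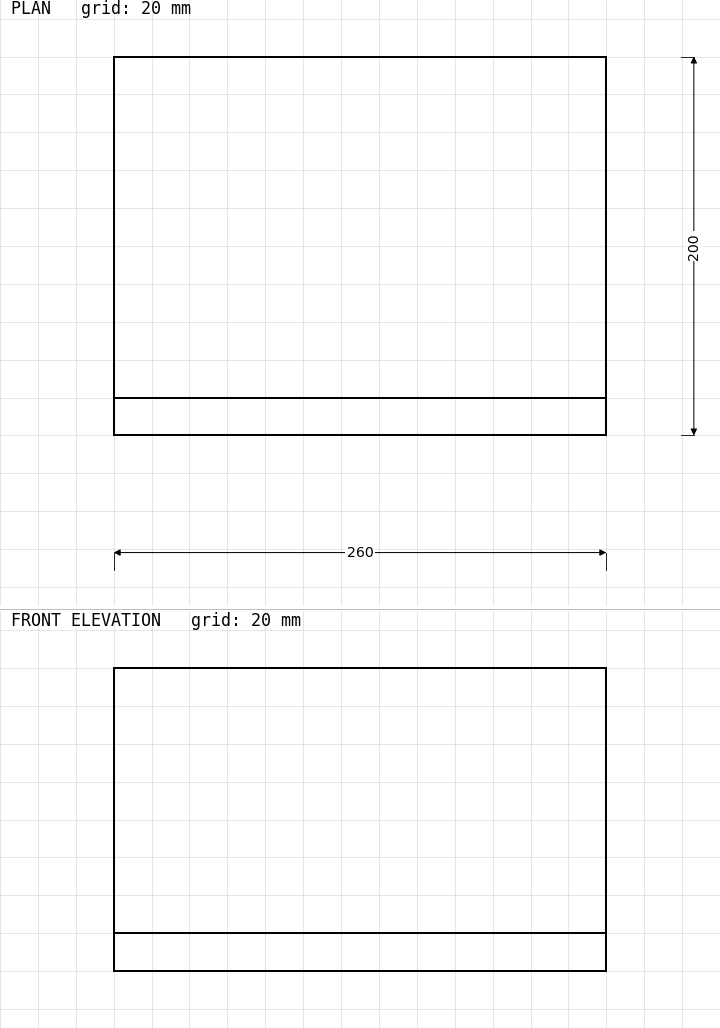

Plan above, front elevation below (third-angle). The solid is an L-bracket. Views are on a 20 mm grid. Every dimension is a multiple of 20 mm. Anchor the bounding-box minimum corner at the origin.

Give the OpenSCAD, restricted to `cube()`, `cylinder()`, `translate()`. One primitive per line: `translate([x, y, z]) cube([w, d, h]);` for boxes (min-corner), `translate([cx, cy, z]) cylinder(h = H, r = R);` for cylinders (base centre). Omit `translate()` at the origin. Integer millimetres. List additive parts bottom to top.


cube([260, 200, 20]);
translate([0, 0, 20]) cube([260, 20, 140]);


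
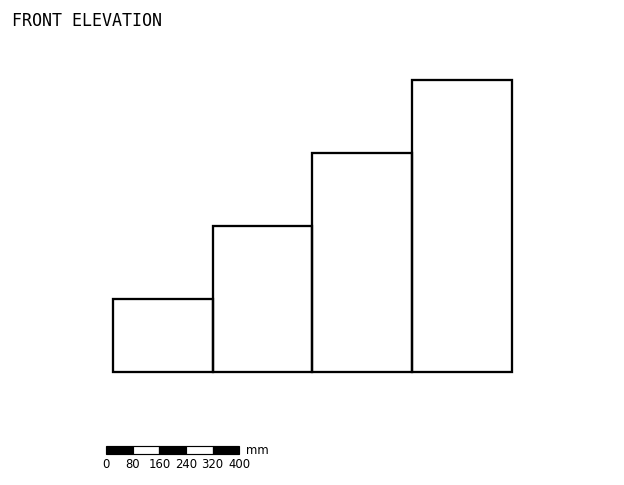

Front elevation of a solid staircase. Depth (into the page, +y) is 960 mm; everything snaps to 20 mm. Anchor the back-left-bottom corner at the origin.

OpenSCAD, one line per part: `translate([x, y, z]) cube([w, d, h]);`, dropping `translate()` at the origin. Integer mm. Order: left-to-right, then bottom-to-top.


cube([300, 960, 220]);
translate([300, 0, 0]) cube([300, 960, 440]);
translate([600, 0, 0]) cube([300, 960, 660]);
translate([900, 0, 0]) cube([300, 960, 880]);


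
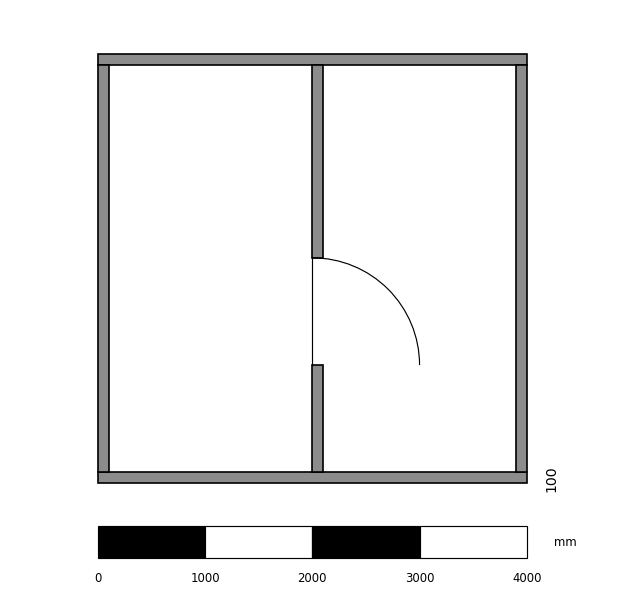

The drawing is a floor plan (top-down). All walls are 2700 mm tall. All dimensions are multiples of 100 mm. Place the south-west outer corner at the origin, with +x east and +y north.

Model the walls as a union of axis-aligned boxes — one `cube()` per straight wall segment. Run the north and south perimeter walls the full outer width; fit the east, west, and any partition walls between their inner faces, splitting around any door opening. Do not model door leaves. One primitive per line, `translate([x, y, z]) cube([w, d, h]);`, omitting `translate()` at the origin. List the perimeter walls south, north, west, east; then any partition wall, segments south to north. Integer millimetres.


cube([4000, 100, 2700]);
translate([0, 3900, 0]) cube([4000, 100, 2700]);
translate([0, 100, 0]) cube([100, 3800, 2700]);
translate([3900, 100, 0]) cube([100, 3800, 2700]);
translate([2000, 100, 0]) cube([100, 1000, 2700]);
translate([2000, 2100, 0]) cube([100, 1800, 2700]);


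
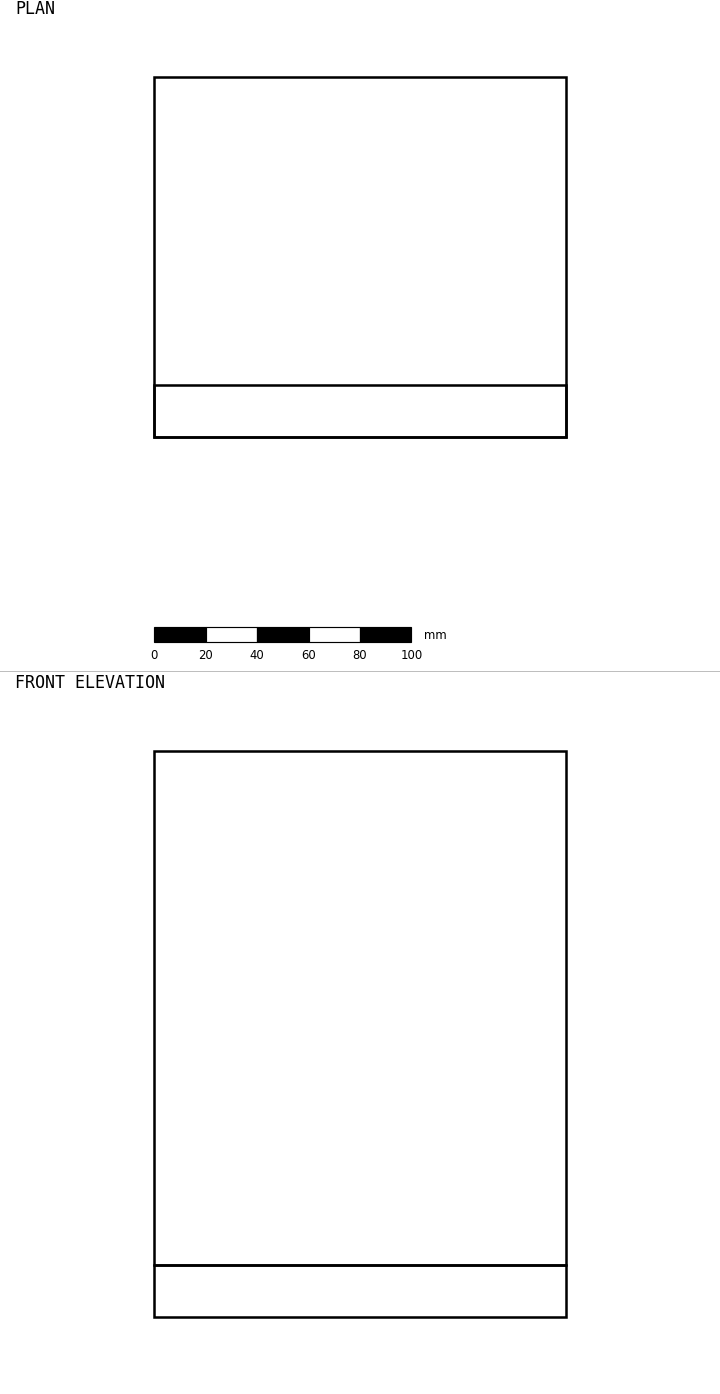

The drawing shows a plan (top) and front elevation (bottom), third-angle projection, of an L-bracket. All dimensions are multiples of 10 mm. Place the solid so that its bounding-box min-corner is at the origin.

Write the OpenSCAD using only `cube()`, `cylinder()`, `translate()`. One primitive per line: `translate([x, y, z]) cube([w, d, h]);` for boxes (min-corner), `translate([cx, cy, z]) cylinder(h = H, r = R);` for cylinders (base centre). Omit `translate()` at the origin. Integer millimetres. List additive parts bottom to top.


cube([160, 140, 20]);
translate([0, 0, 20]) cube([160, 20, 200]);
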